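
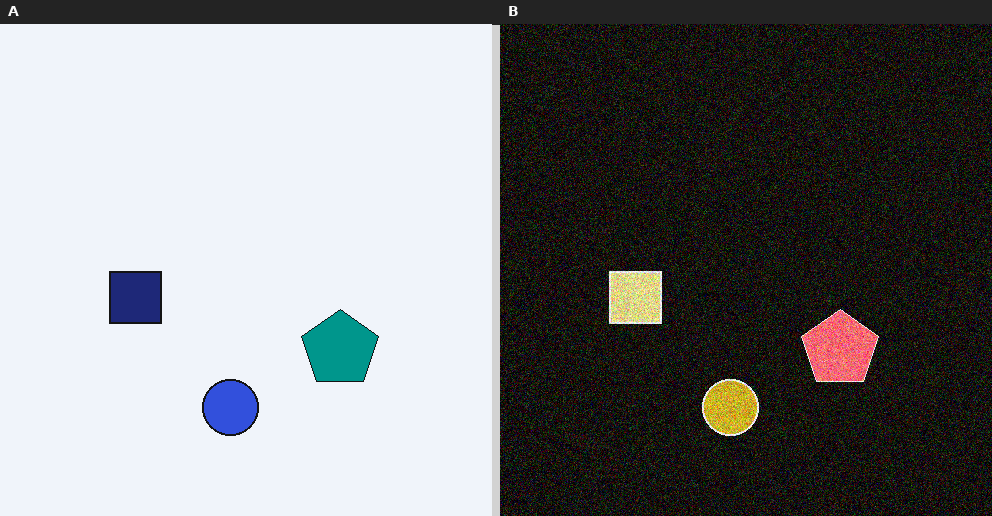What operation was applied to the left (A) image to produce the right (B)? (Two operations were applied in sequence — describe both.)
It was color-inverted (negative), then degraded with heavy additive noise.

The light background has become dark and every shape's color is its complement — a photographic negative. Random speckle covers the whole image, including the flat background.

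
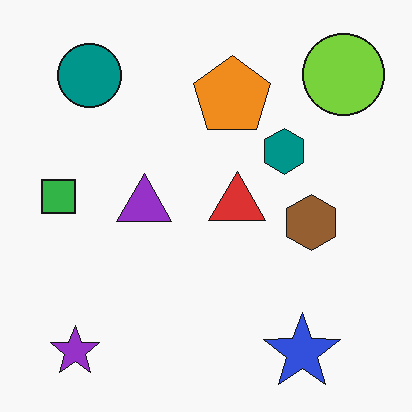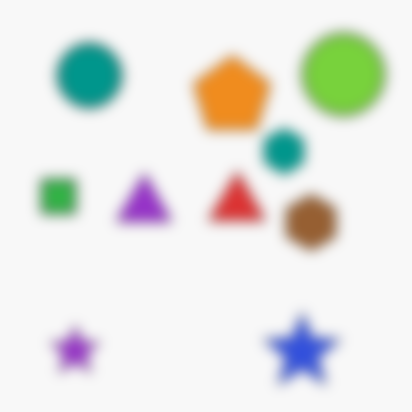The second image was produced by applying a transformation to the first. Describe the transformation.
This is the original image strongly gaussian-blurred.

Shape edges and outlines are uniformly softened across the whole image.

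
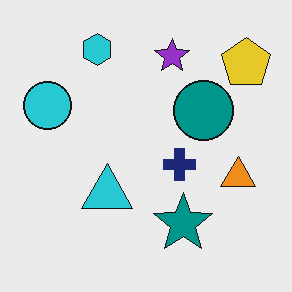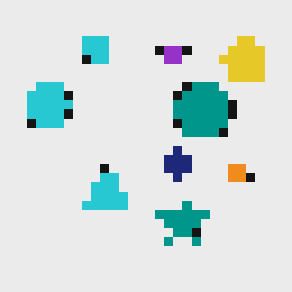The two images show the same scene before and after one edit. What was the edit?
The image was coarsely pixelated.

Shapes are reduced to large square blocks; fine edges and outlines are lost — a downscale-then-upscale (mosaic) effect.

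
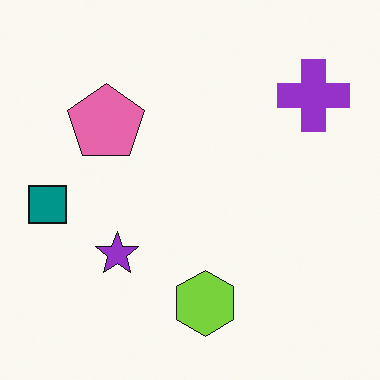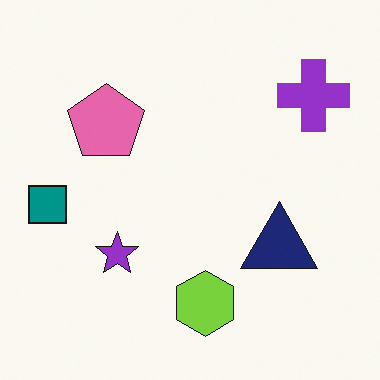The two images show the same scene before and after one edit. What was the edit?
The image was overlaid with an additional navy triangle.

A navy triangle appears in the second image that is absent from the first.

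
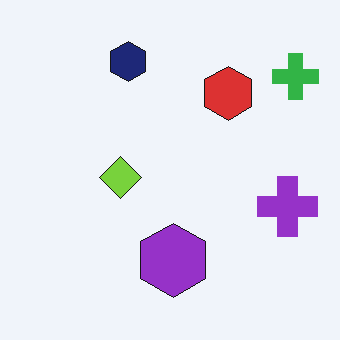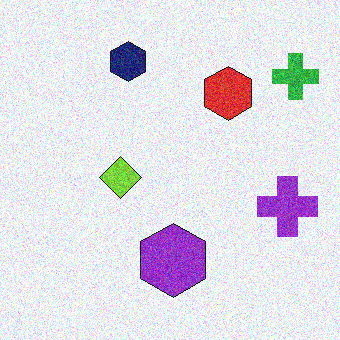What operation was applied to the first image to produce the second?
The image was degraded with moderate additive noise.

Random speckle covers the whole image, including the flat background.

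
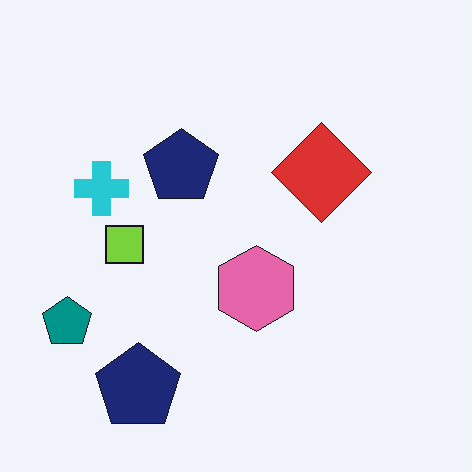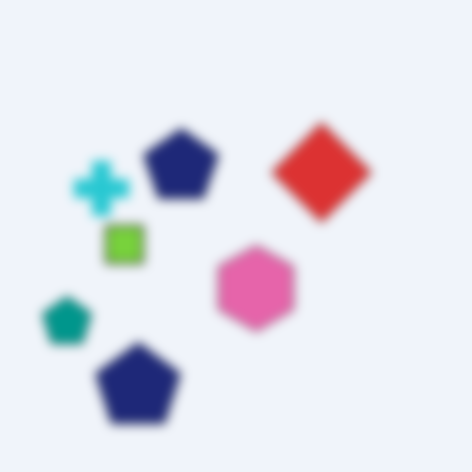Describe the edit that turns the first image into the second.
The second image is the first heavily blurred.

Shape edges and outlines are uniformly softened across the whole image.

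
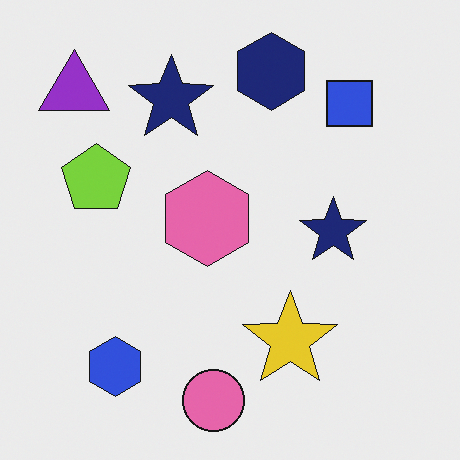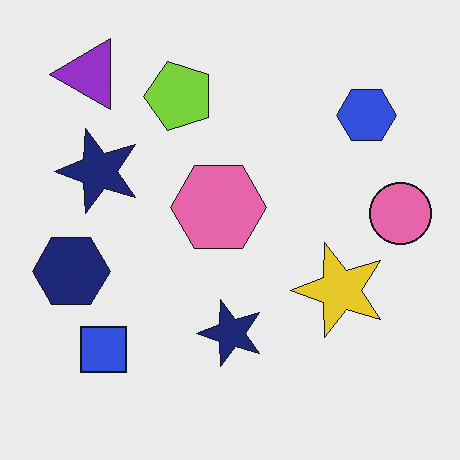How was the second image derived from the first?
The transformation is: transposed (reflected across the top-left ↔ bottom-right diagonal).

Shapes have swapped their row and column positions — what was in the top-right is now in the bottom-left — a diagonal reflection.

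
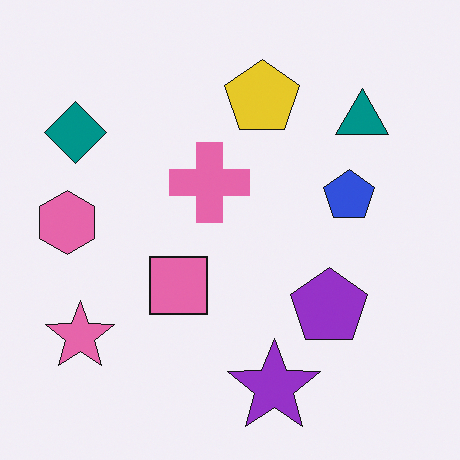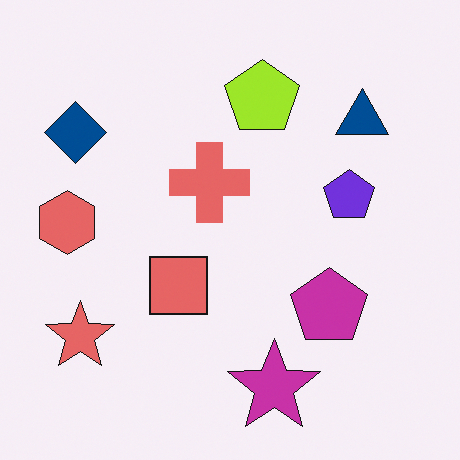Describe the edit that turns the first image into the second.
This is the original image hue-shifted slightly.

Every shape's color has rotated by the same amount around the hue wheel — a uniform hue shift.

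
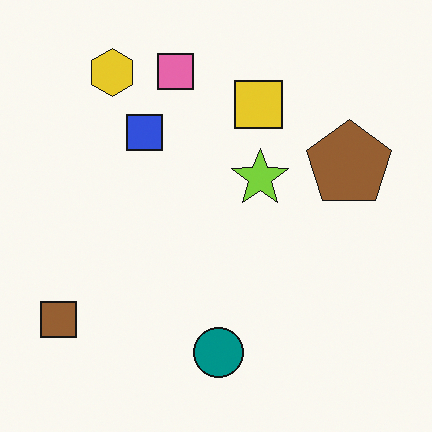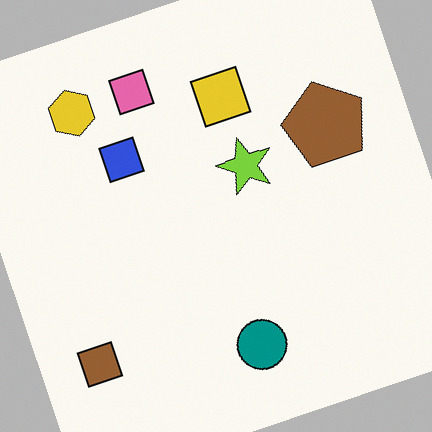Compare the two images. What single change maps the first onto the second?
The second image is the first rotated counter-clockwise by a clearly visible amount.

Every shape is tilted by the same angle and the image corners show triangular fill wedges — a whole-image rotation by a non-right angle.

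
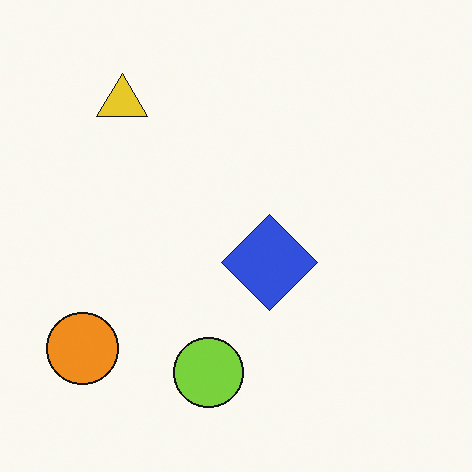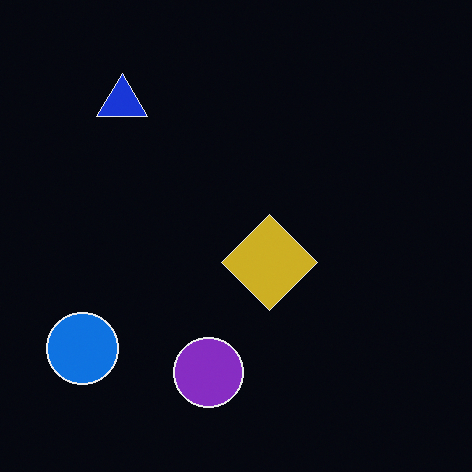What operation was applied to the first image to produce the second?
Color-inverted (negative).

The light background has become dark and every shape's color is its complement — a photographic negative.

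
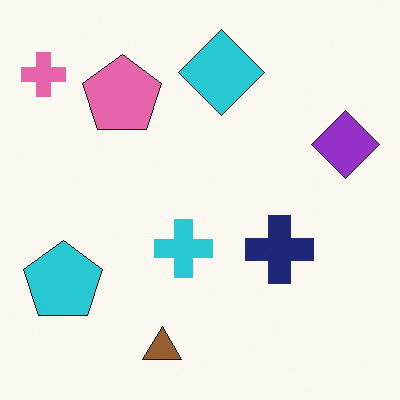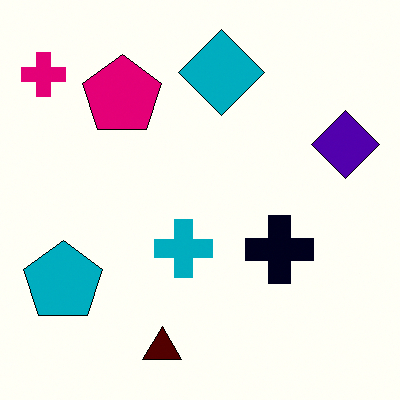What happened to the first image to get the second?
This is the original image boosted in contrast.

Tones are pushed away from mid-grey across the whole image — a global contrast change.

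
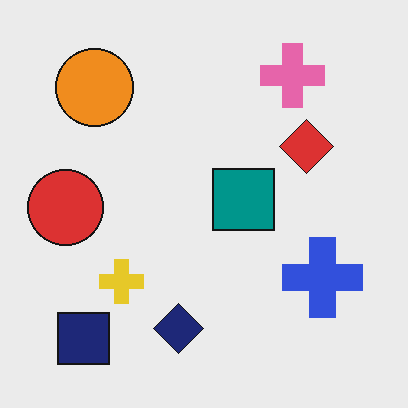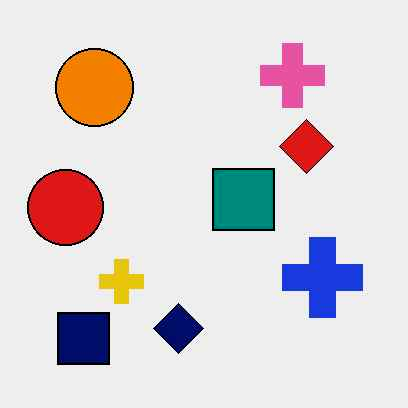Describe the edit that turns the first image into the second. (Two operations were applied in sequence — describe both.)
The second image is the first JPEG-compressed with visible artifacts, then given slightly increased contrast.

Blocky 8×8 compression artifacts appear around shape edges and the flat background shows ringing — characteristic JPEG degradation. Tones are pushed away from mid-grey across the whole image — a global contrast change.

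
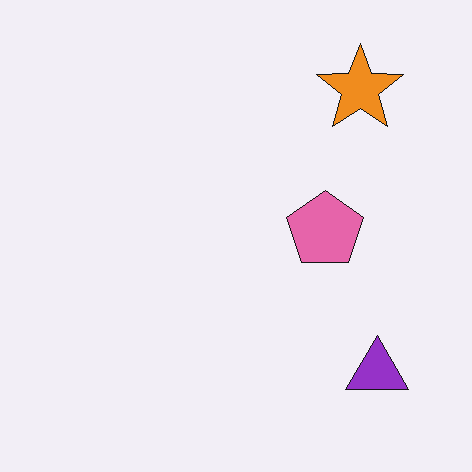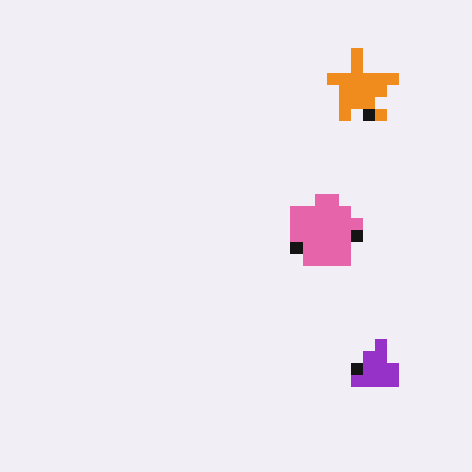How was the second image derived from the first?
The second image is the first coarsely pixelated.

Shapes are reduced to large square blocks; fine edges and outlines are lost — a downscale-then-upscale (mosaic) effect.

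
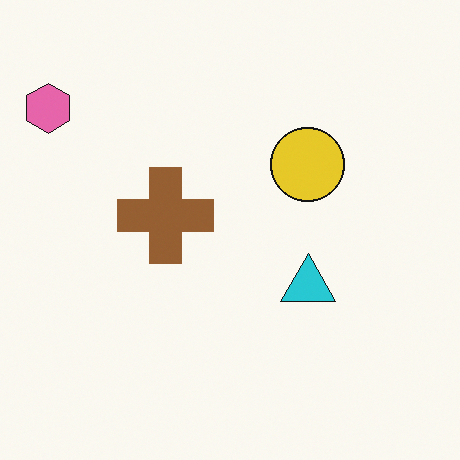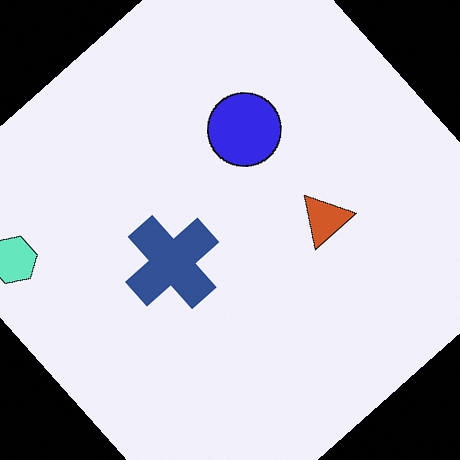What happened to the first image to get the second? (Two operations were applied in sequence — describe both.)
The image was hue-shifted by a large amount, then rotated counter-clockwise by a large amount — several tens of degrees.

Every shape's color has rotated by the same amount around the hue wheel — a uniform hue shift. Every shape is tilted by the same angle and the image corners show triangular fill wedges — a whole-image rotation by a non-right angle.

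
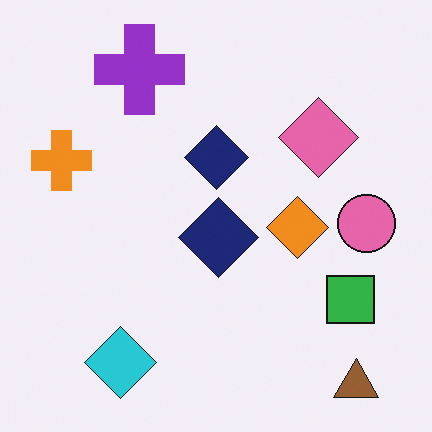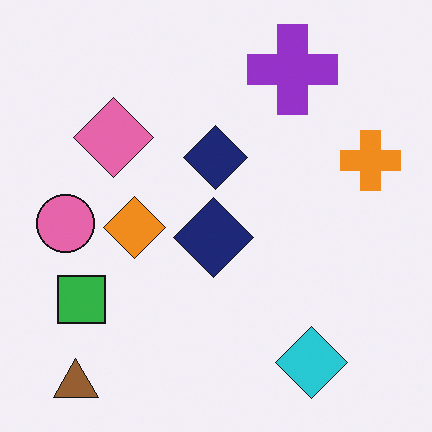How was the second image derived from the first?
Flipped horizontally (left ↔ right).

The orange cross is in the left of the first image and the right of the second — shapes on opposite sides of the vertical midline have swapped in a mirror flip.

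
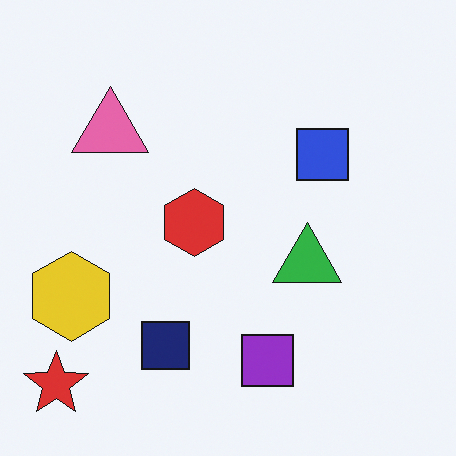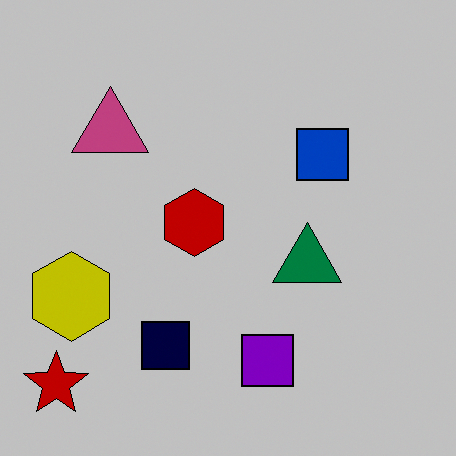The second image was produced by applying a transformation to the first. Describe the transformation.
Heavily posterized to just a handful of flat colors.

Each flat color has snapped to a coarser quantized level — most visibly, the near-white background has dropped to a flat grey.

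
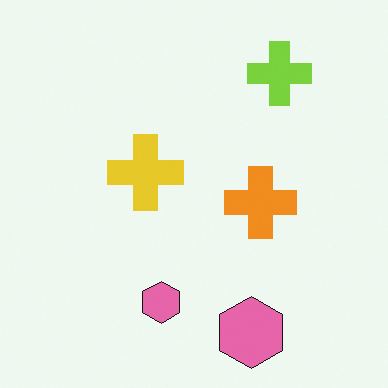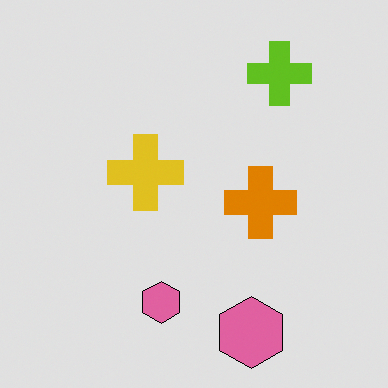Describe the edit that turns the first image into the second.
It was posterized to a reduced palette.

Each flat color has snapped to a coarser quantized level — most visibly, the near-white background has dropped to a flat grey.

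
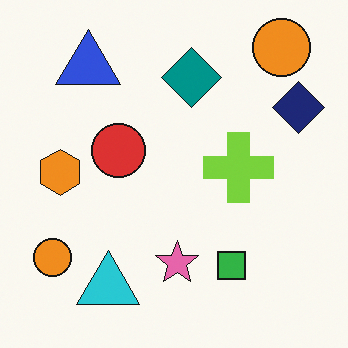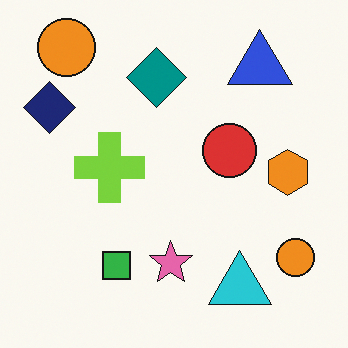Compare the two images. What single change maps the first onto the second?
It was flipped horizontally (left ↔ right).

The navy diamond is in the top-right of the first image and the top-left of the second — shapes on opposite sides of the vertical midline have swapped in a mirror flip.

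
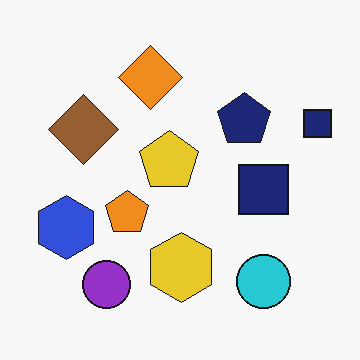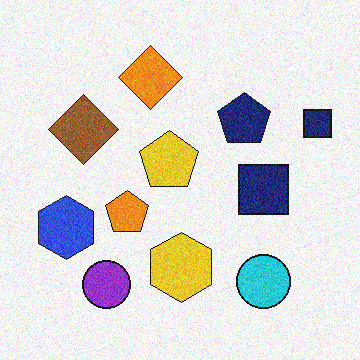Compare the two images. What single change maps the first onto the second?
The transformation is: degraded with moderate additive noise.

Random speckle covers the whole image, including the flat background.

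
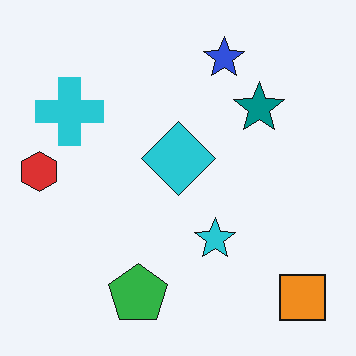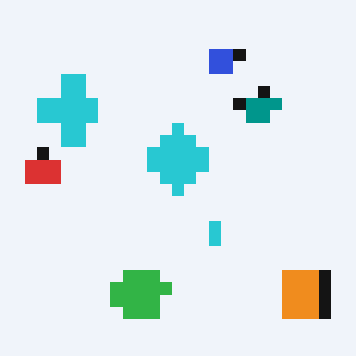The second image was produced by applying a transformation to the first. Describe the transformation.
It was coarsely pixelated.

Shapes are reduced to large square blocks; fine edges and outlines are lost — a downscale-then-upscale (mosaic) effect.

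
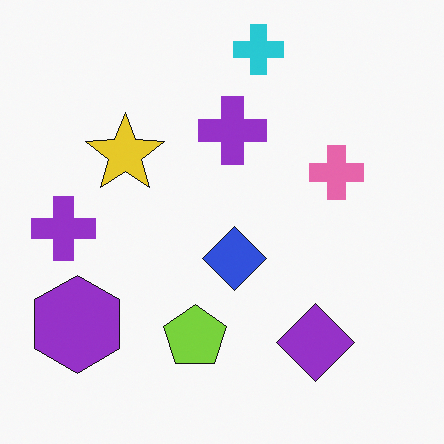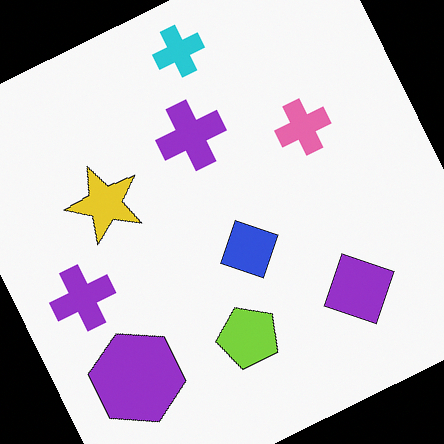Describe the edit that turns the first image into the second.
The transformation is: rotated counter-clockwise by a moderate amount.

Every shape is tilted by the same angle and the image corners show triangular fill wedges — a whole-image rotation by a non-right angle.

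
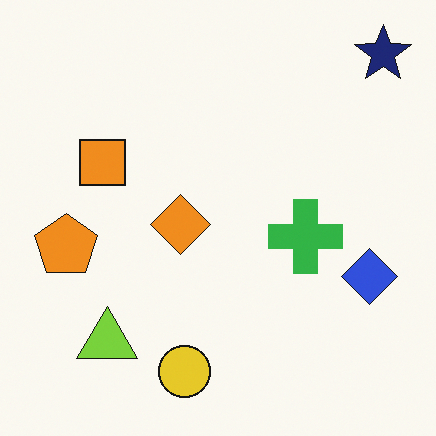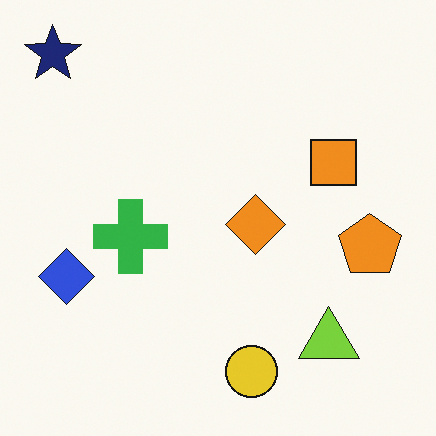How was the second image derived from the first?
The image was flipped horizontally (left ↔ right).

The navy star is in the top-right of the first image and the top-left of the second — shapes on opposite sides of the vertical midline have swapped in a mirror flip.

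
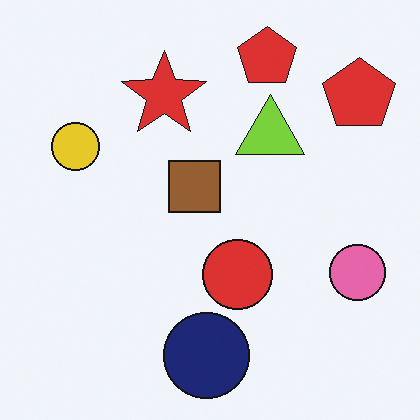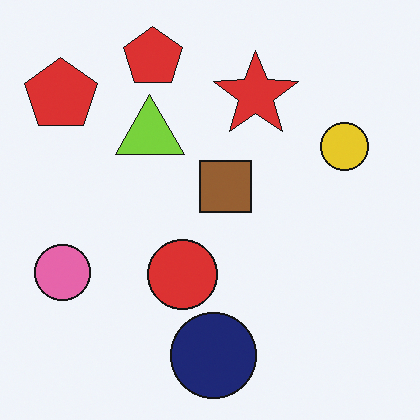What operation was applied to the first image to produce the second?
The transformation is: flipped horizontally (left ↔ right).

The pink circle is in the right of the first image and the left of the second — shapes on opposite sides of the vertical midline have swapped in a mirror flip.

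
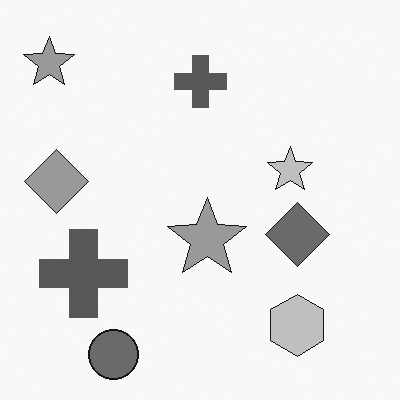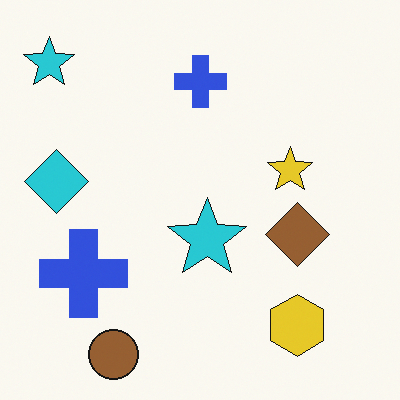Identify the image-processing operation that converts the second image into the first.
The transformation is: converted to grayscale.

All color is removed — every shape is now a shade of grey.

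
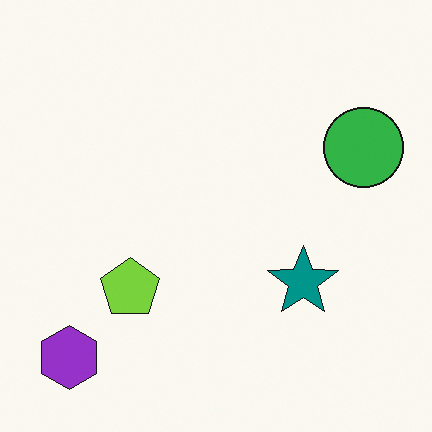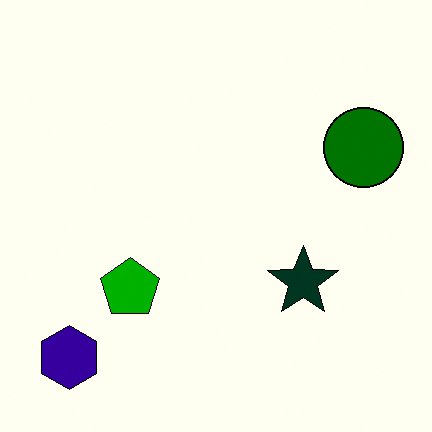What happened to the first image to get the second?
The transformation is: given much higher contrast.

Tones are pushed away from mid-grey across the whole image — a global contrast change.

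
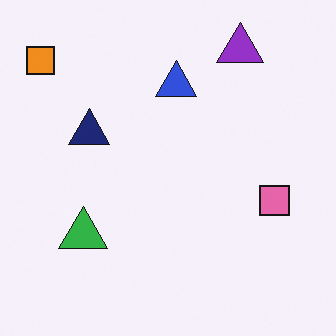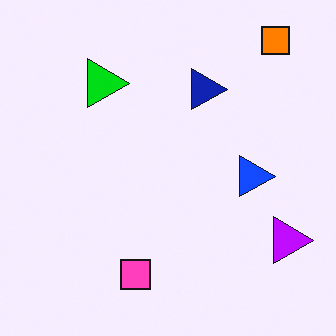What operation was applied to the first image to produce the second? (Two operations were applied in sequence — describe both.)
It was rotated 90° clockwise, then heavily oversaturated.

The orange square sits in the top-left of the first image and the top-right of the second — consistent with a whole-image 90° clockwise rotation. All colors are more vivid — a global saturation change.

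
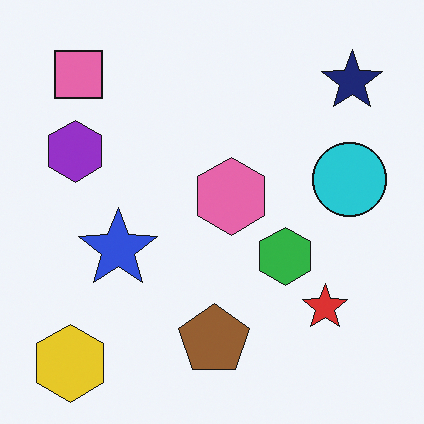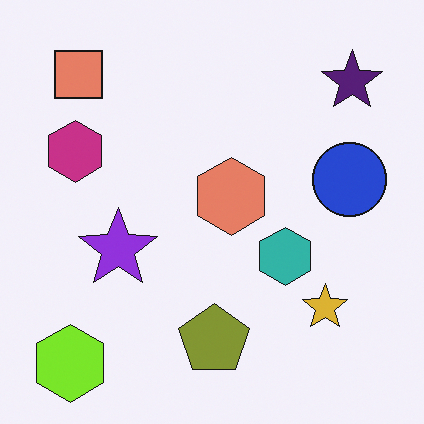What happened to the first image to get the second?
The transformation is: hue-shifted by a small amount.

Every shape's color has rotated by the same amount around the hue wheel — a uniform hue shift.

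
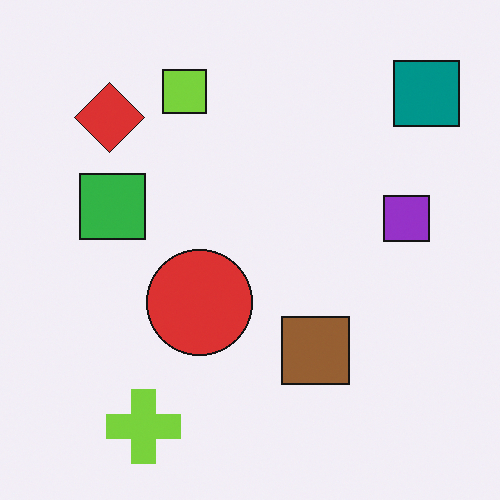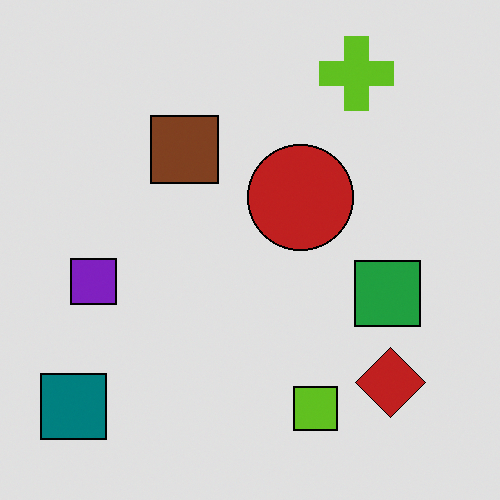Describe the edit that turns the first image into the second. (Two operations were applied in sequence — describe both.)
This is the original image rotated 180°, then posterized to a reduced palette.

The teal square sits in the top-right of the first image and the bottom-left of the second — consistent with a whole-image 180° rotation. Each flat color has snapped to a coarser quantized level — most visibly, the near-white background has dropped to a flat grey.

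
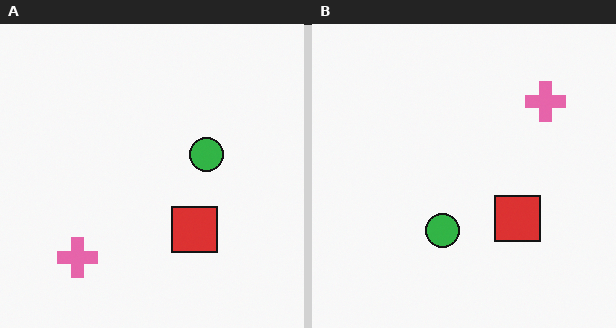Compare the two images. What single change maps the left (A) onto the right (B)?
It was transposed (reflected across the top-left ↔ bottom-right diagonal).

Shapes have swapped their row and column positions — what was in the top-right is now in the bottom-left — a diagonal reflection.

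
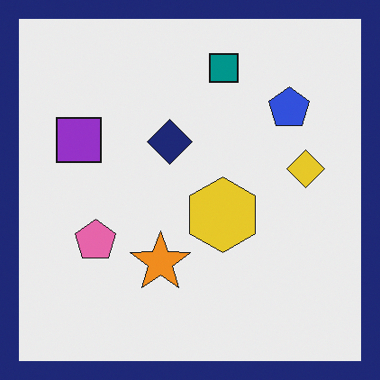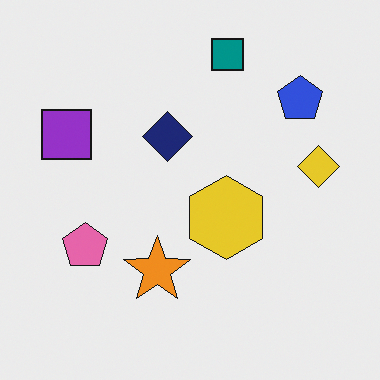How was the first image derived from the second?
The image was framed with a navy border.

A solid navy frame runs around the edge of the first image, with the content slightly shrunk inside it.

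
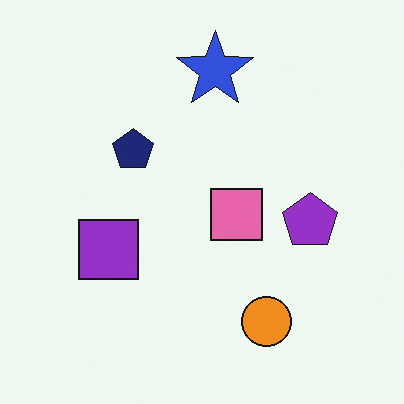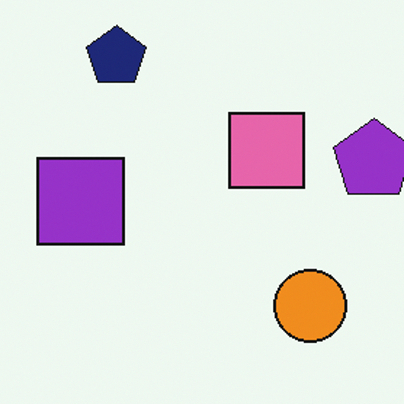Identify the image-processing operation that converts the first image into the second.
The image was cropped slightly and scaled back up.

The visible shapes are larger and the field of view is narrower; shapes near the original edges may be partly or wholly outside the frame — a crop-and-rescale.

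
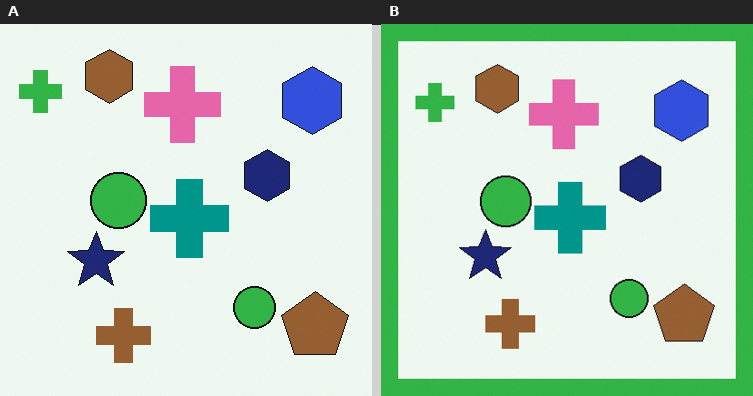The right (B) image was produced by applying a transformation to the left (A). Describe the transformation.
The transformation is: framed with a green border.

A solid green frame runs around the edge of the right (B) image, with the content slightly shrunk inside it.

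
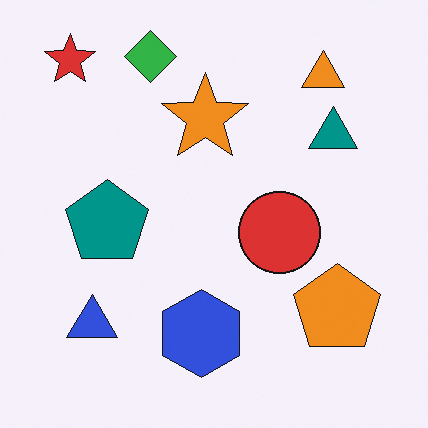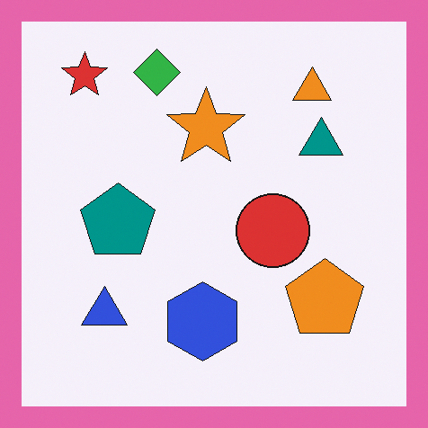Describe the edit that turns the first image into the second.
The transformation is: framed with a pink border.

A solid pink frame runs around the edge of the second image, with the content slightly shrunk inside it.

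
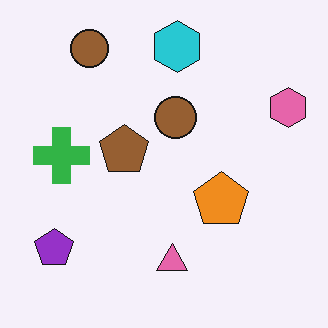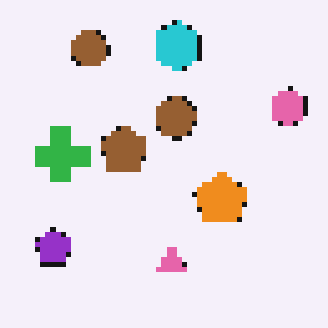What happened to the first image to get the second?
The image was lightly pixelated (a mild mosaic effect).

Shapes are reduced to large square blocks; fine edges and outlines are lost — a downscale-then-upscale (mosaic) effect.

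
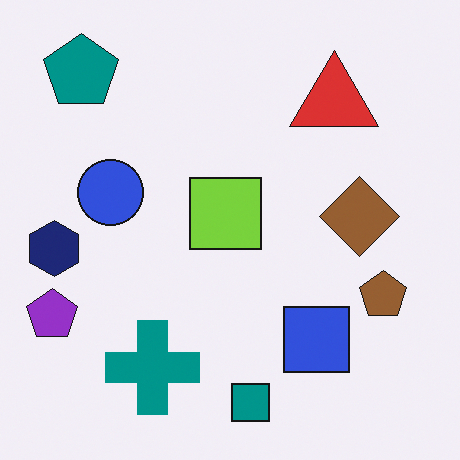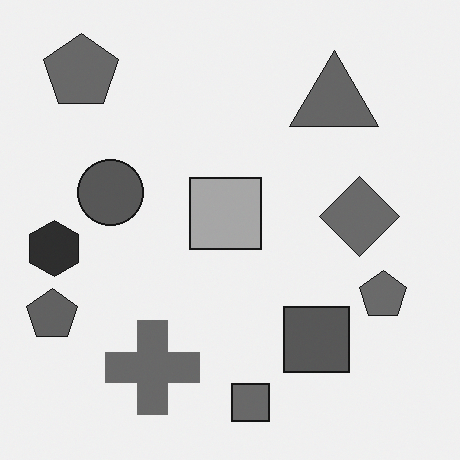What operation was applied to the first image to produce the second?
The second image is the first converted to grayscale.

All color is removed — every shape is now a shade of grey.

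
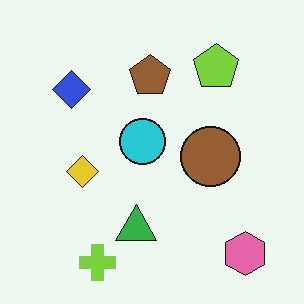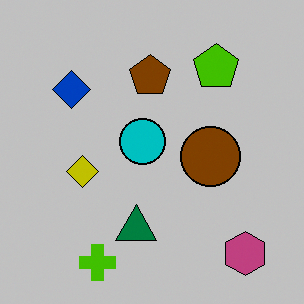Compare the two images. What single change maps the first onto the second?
It was aggressively posterized.

Each flat color has snapped to a coarser quantized level — most visibly, the near-white background has dropped to a flat grey.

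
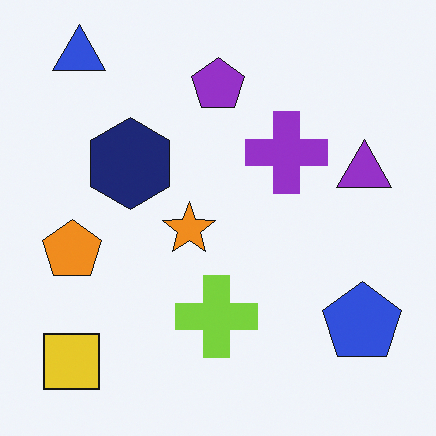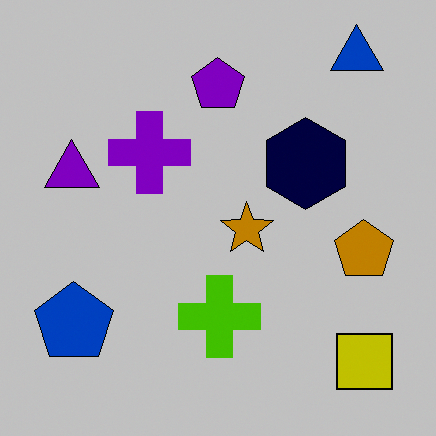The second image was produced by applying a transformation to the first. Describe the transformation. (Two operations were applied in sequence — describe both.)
The image was aggressively posterized, then flipped horizontally (left ↔ right).

Each flat color has snapped to a coarser quantized level — most visibly, the near-white background has dropped to a flat grey. The yellow square is in the bottom-left of the first image and the bottom-right of the second — shapes on opposite sides of the vertical midline have swapped in a mirror flip.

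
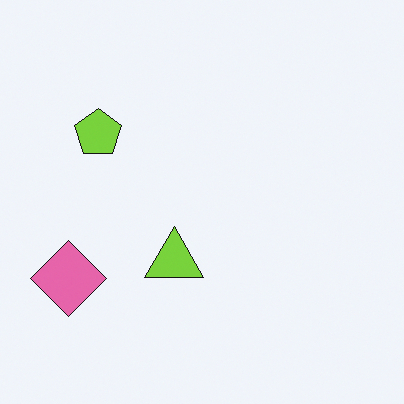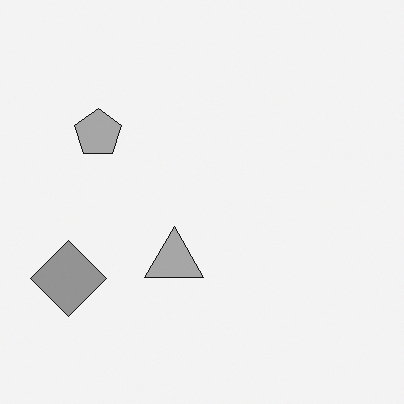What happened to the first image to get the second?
It was converted to grayscale.

All color is removed — every shape is now a shade of grey.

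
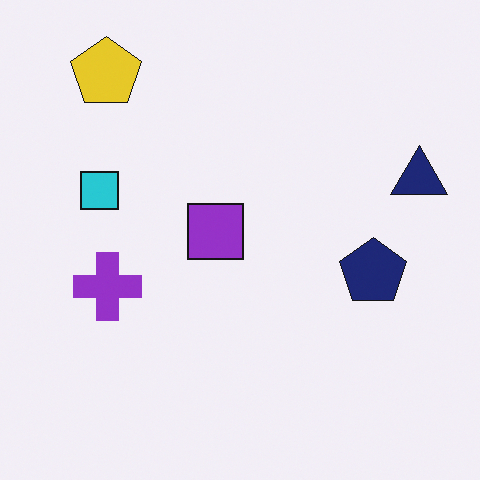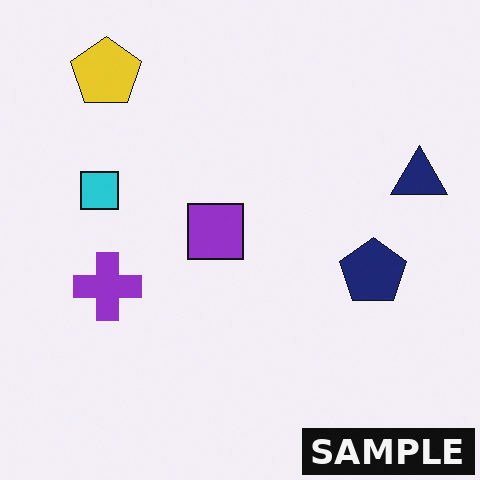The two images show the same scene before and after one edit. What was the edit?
The second image is the first watermarked with the text "SAMPLE" in the lower-right corner.

A dark label reading "SAMPLE" appears in the lower-right corner.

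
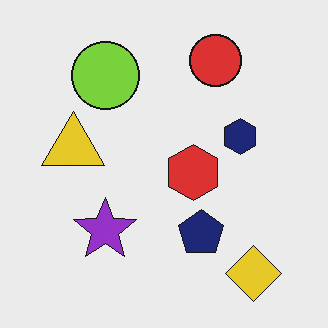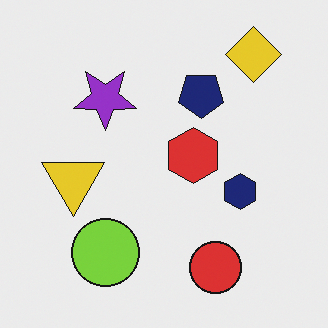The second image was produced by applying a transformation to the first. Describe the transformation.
This is the original image flipped vertically (top ↔ bottom).

The yellow diamond is in the bottom-right of the first image and the top-right of the second — shapes on opposite sides of the horizontal midline have swapped in a mirror flip.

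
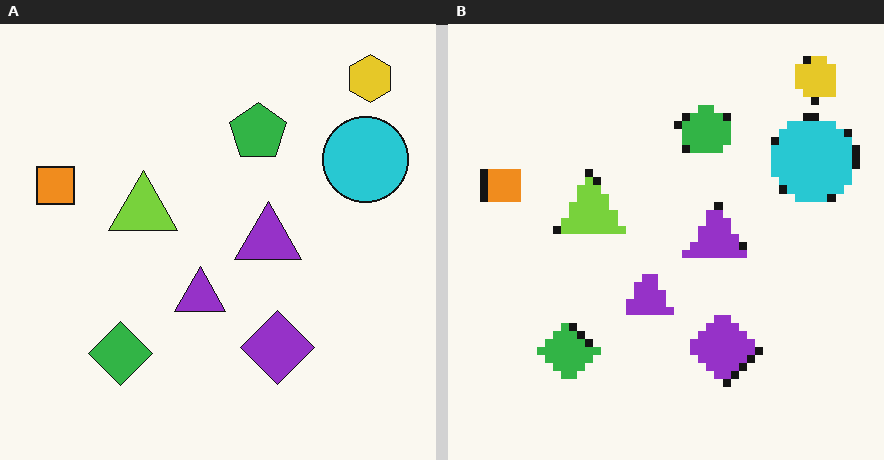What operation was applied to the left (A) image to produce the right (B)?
It was moderately pixelated.

Shapes are reduced to large square blocks; fine edges and outlines are lost — a downscale-then-upscale (mosaic) effect.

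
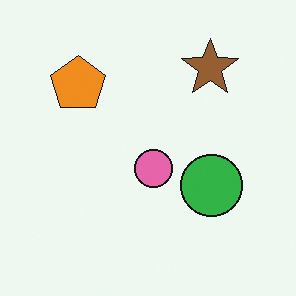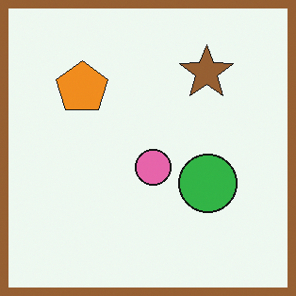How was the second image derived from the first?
The second image is the first framed with a brown border.

A solid brown frame runs around the edge of the second image, with the content slightly shrunk inside it.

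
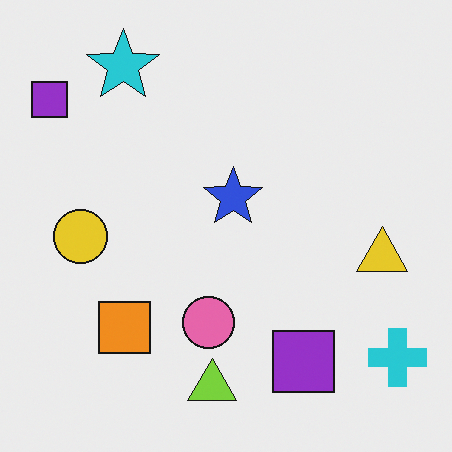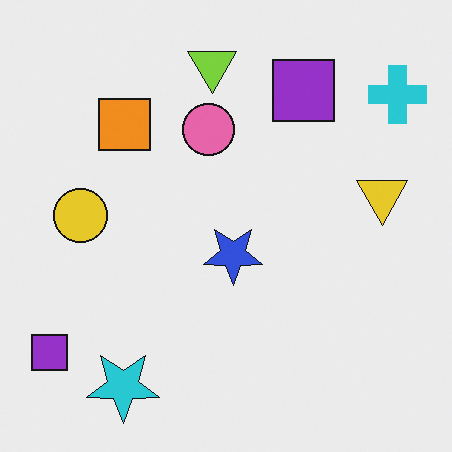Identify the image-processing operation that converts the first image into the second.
The image was flipped vertically (top ↔ bottom).

The lime triangle is in the bottom of the first image and the top of the second — shapes on opposite sides of the horizontal midline have swapped in a mirror flip.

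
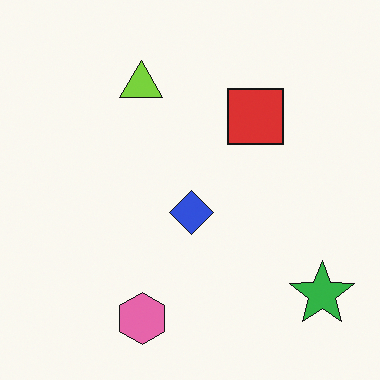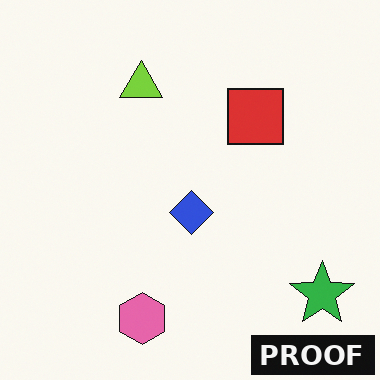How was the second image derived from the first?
Watermarked with the text "PROOF" in the lower-right corner.

A dark label reading "PROOF" appears in the lower-right corner.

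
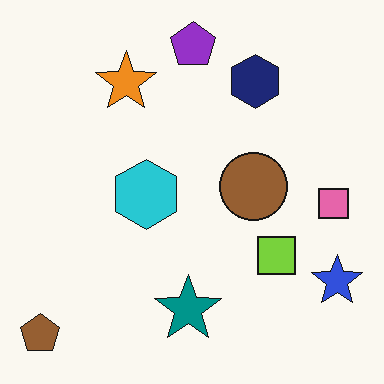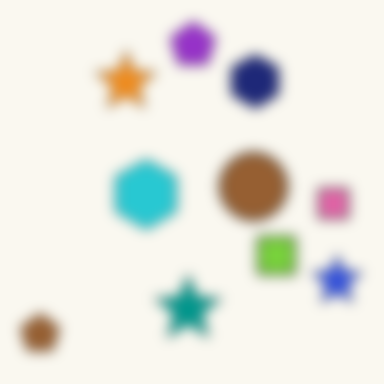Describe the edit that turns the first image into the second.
The image was heavily blurred.

Shape edges and outlines are uniformly softened across the whole image.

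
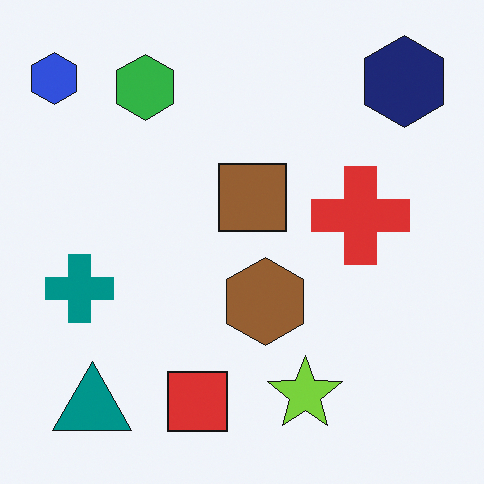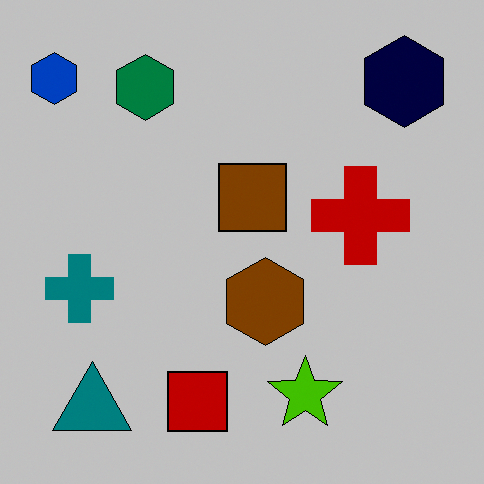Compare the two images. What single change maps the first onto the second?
The second image is the first heavily posterized to just a handful of flat colors.

Each flat color has snapped to a coarser quantized level — most visibly, the near-white background has dropped to a flat grey.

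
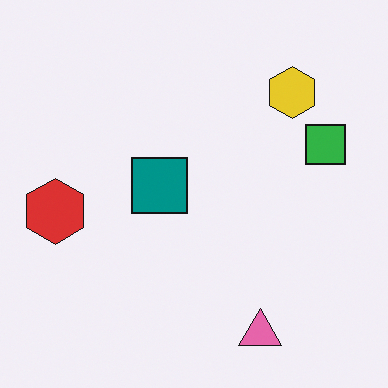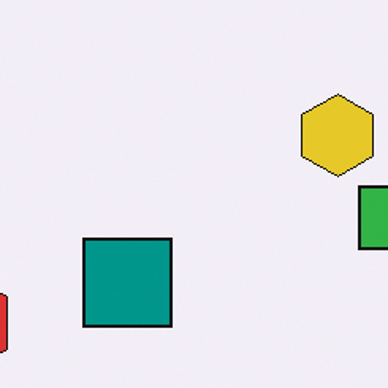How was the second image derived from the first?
Cropped slightly and scaled back up.

The visible shapes are larger and the field of view is narrower; shapes near the original edges may be partly or wholly outside the frame — a crop-and-rescale.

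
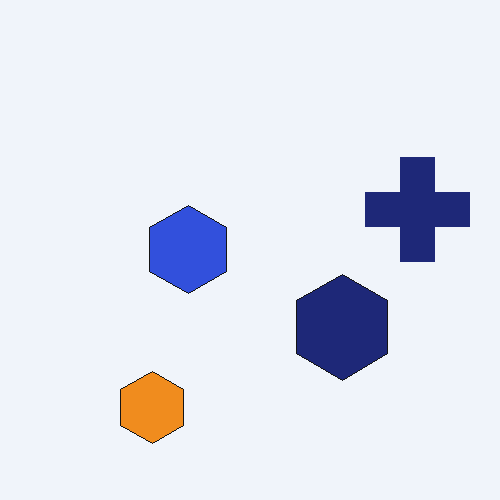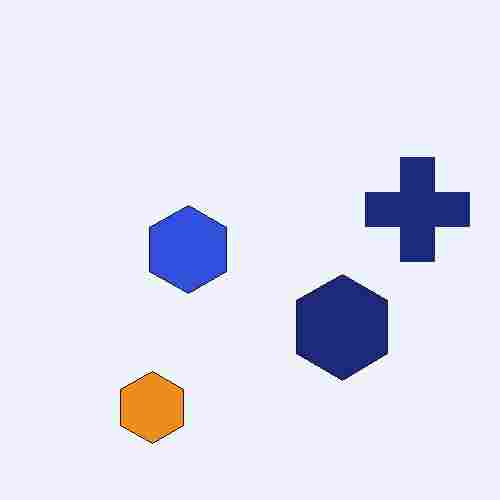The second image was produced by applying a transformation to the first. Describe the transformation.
It was degraded with heavy JPEG compression.

Blocky 8×8 compression artifacts appear around shape edges and the flat background shows ringing — characteristic JPEG degradation.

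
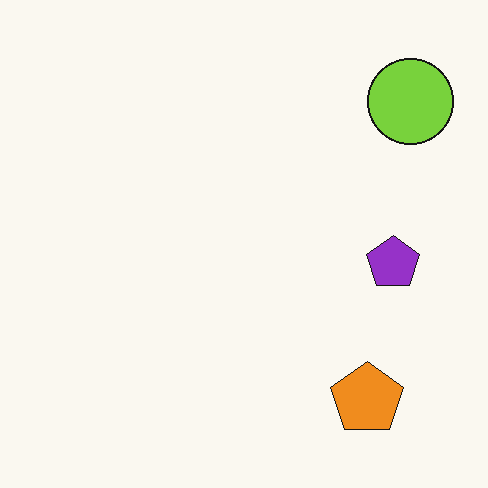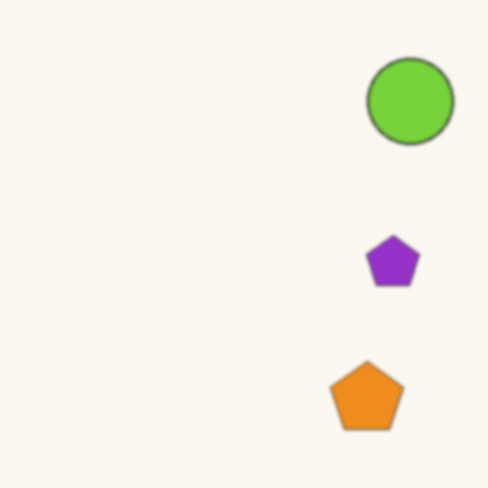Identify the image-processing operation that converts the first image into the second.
The transformation is: given a subtle gaussian blur.

Shape edges and outlines are uniformly softened across the whole image.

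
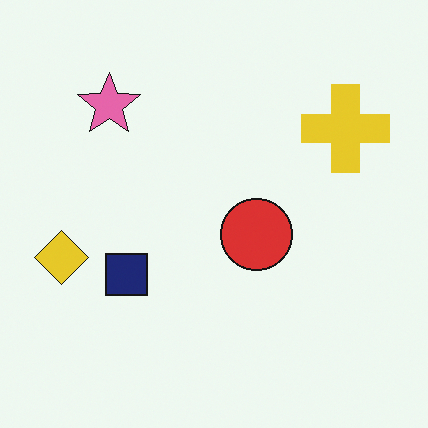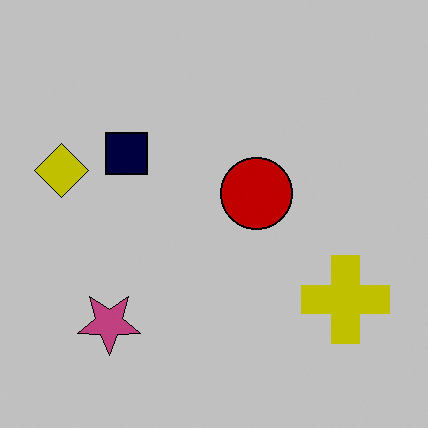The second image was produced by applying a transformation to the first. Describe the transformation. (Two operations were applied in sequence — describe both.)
It was flipped vertically (top ↔ bottom), then heavily posterized to just a handful of flat colors.

The pink star is in the top-left of the first image and the bottom-left of the second — shapes on opposite sides of the horizontal midline have swapped in a mirror flip. Each flat color has snapped to a coarser quantized level — most visibly, the near-white background has dropped to a flat grey.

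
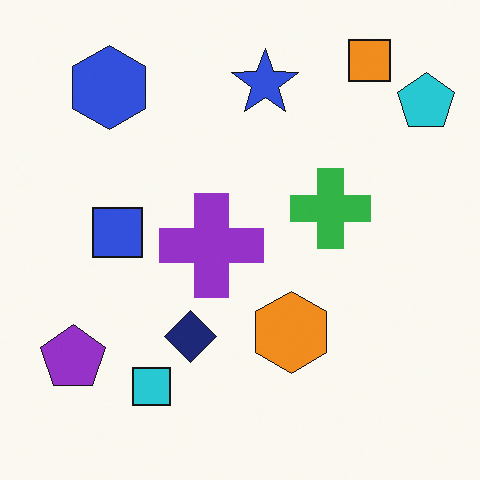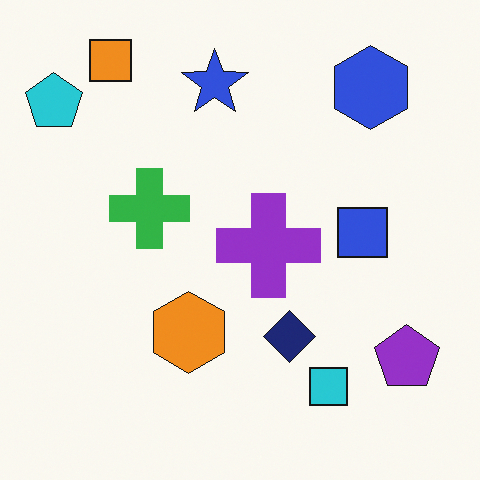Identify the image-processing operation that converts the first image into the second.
The image was flipped horizontally (left ↔ right).

The cyan pentagon is in the top-right of the first image and the top-left of the second — shapes on opposite sides of the vertical midline have swapped in a mirror flip.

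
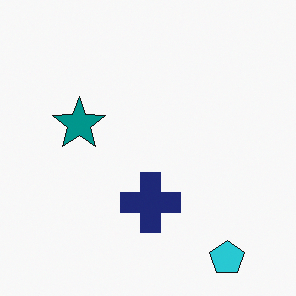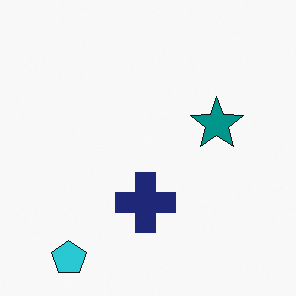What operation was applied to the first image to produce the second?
It was flipped horizontally (left ↔ right).

The cyan pentagon is in the bottom-right of the first image and the bottom-left of the second — shapes on opposite sides of the vertical midline have swapped in a mirror flip.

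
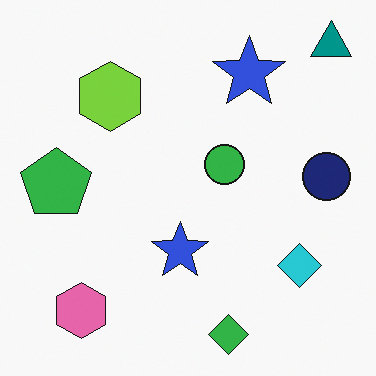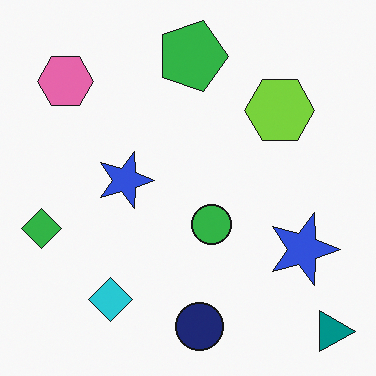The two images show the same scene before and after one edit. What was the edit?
Rotated 90° clockwise.

The teal triangle sits in the top-right of the first image and the bottom-right of the second — consistent with a whole-image 90° clockwise rotation.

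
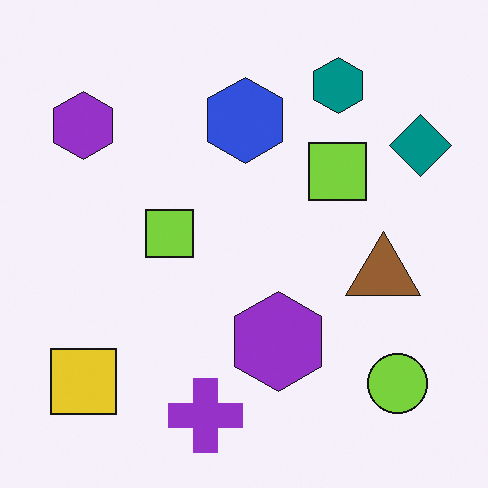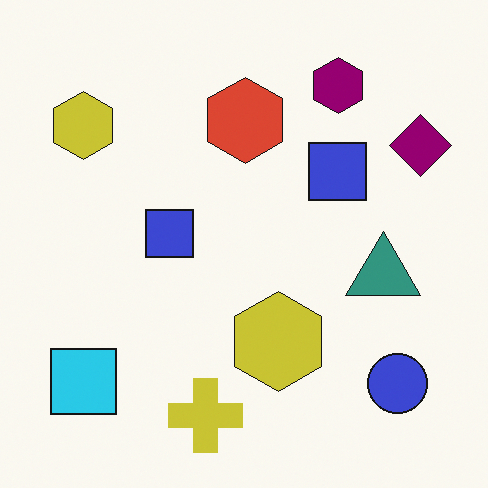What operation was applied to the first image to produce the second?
The transformation is: hue-shifted through roughly a third of the color wheel.

Every shape's color has rotated by the same amount around the hue wheel — a uniform hue shift.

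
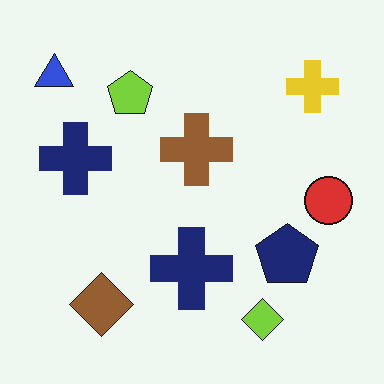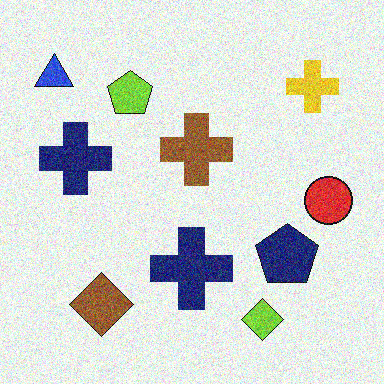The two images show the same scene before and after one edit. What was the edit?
The transformation is: degraded with moderate additive noise.

Random speckle covers the whole image, including the flat background.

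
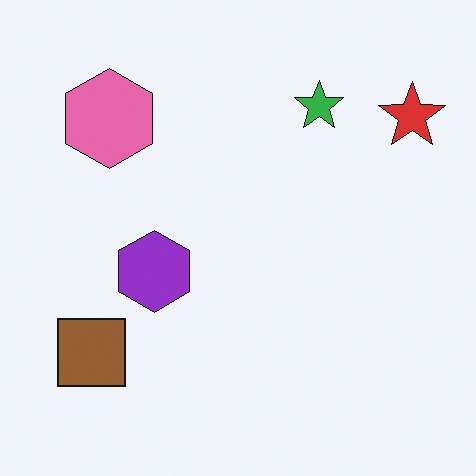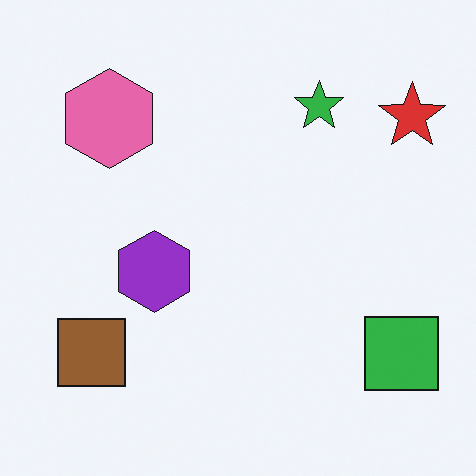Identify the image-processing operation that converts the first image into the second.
This is the original image overlaid with an additional green square.

A green square appears in the second image that is absent from the first.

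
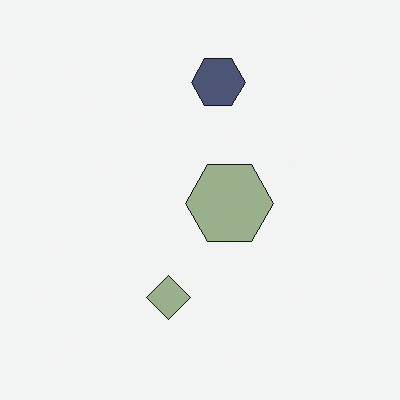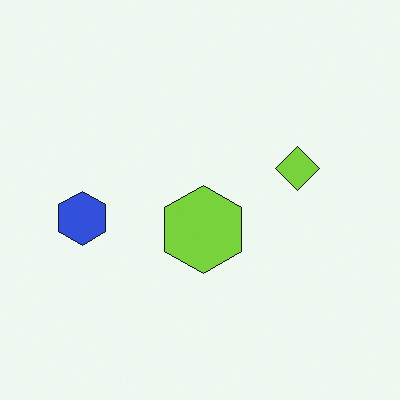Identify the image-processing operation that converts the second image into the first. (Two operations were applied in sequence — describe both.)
The first image is the second transposed (reflected across the top-left ↔ bottom-right diagonal), then made much more muted (saturation change).

Shapes have swapped their row and column positions — what was in the top-right is now in the bottom-left — a diagonal reflection. All colors are more muted and greyish — a global saturation change.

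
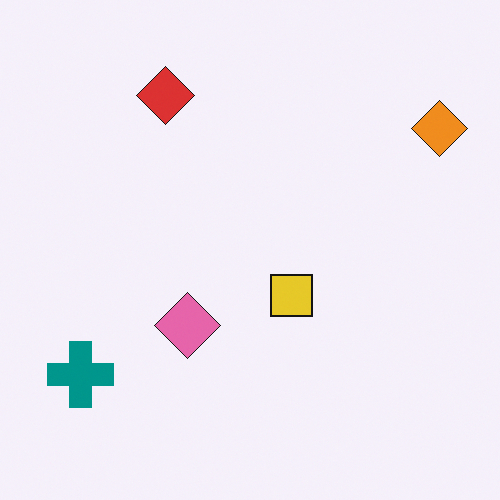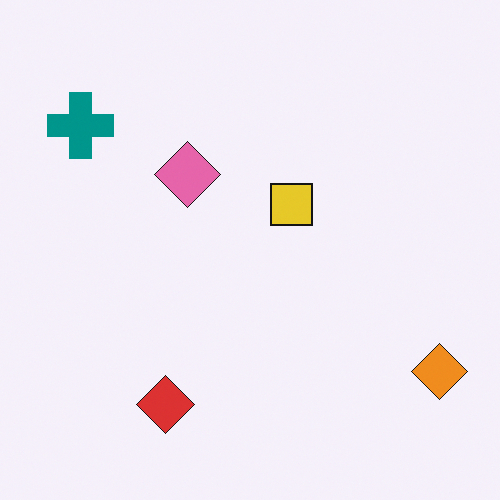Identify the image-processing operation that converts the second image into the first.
It was flipped vertically (top ↔ bottom).

The red diamond is in the bottom-left of the second image and the top-left of the first — shapes on opposite sides of the horizontal midline have swapped in a mirror flip.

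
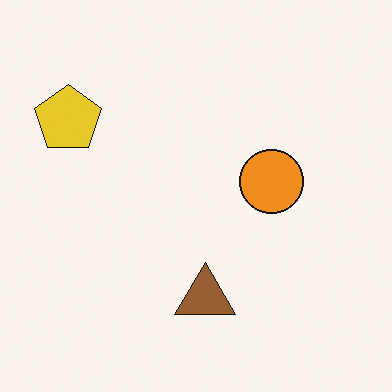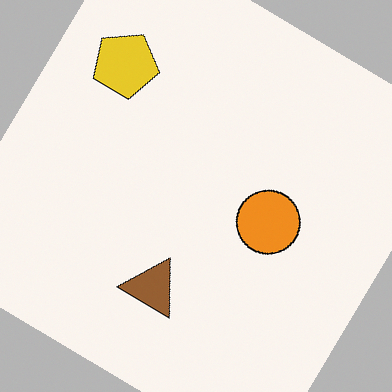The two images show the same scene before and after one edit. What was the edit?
The second image is the first rotated clockwise by a large amount — several tens of degrees.

Every shape is tilted by the same angle and the image corners show triangular fill wedges — a whole-image rotation by a non-right angle.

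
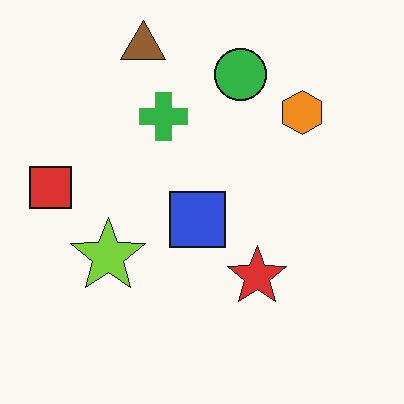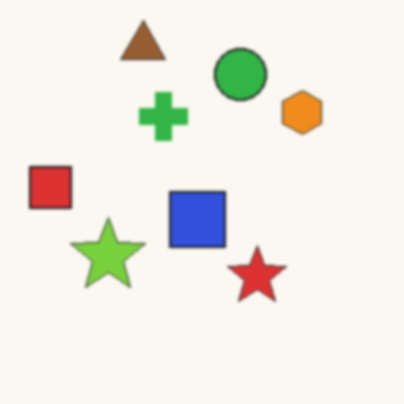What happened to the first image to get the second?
The second image is the first given a subtle gaussian blur.

Shape edges and outlines are uniformly softened across the whole image.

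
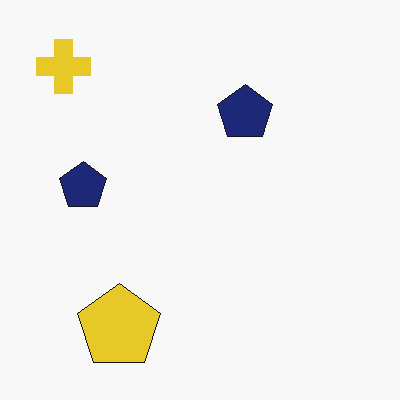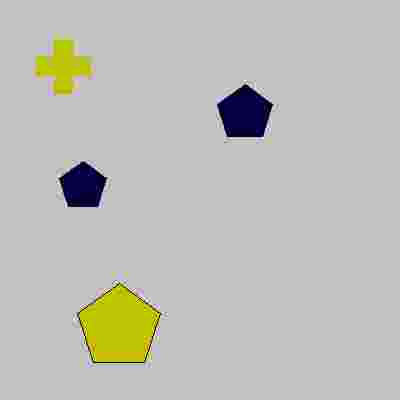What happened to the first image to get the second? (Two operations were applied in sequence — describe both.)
The image was heavily posterized to just a handful of flat colors, then degraded with heavy JPEG compression.

Each flat color has snapped to a coarser quantized level — most visibly, the near-white background has dropped to a flat grey. Blocky 8×8 compression artifacts appear around shape edges and the flat background shows ringing — characteristic JPEG degradation.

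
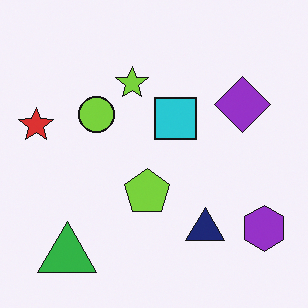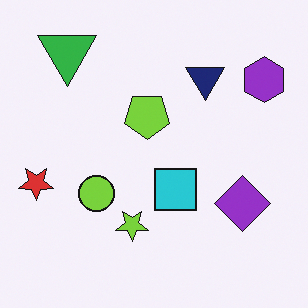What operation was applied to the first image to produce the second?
It was flipped vertically (top ↔ bottom).

The green triangle is in the bottom-left of the first image and the top-left of the second — shapes on opposite sides of the horizontal midline have swapped in a mirror flip.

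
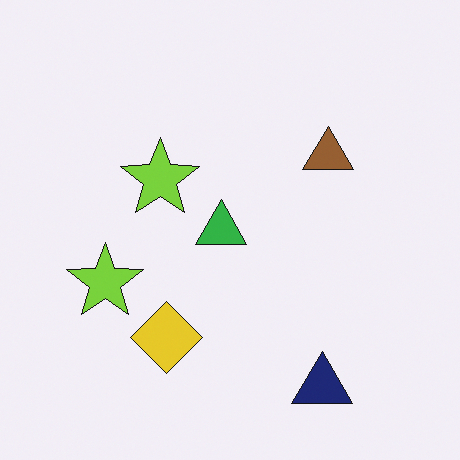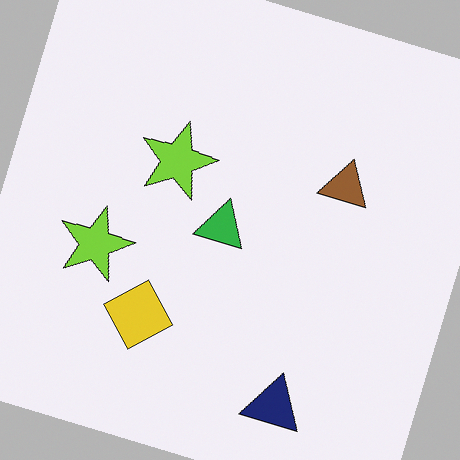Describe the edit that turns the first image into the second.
Rotated clockwise by a moderate amount.

Every shape is tilted by the same angle and the image corners show triangular fill wedges — a whole-image rotation by a non-right angle.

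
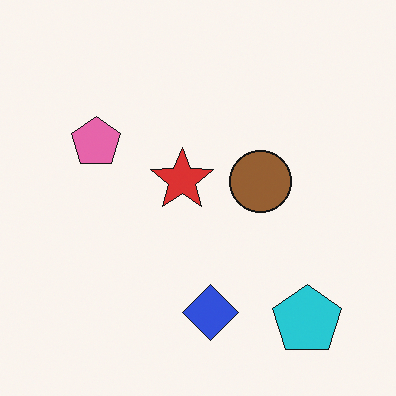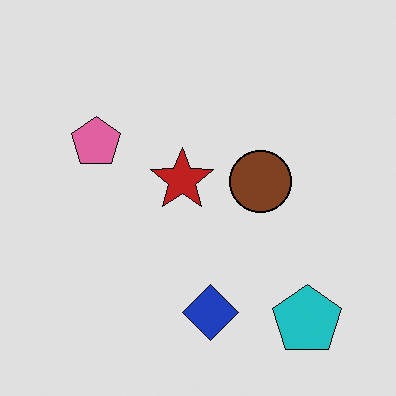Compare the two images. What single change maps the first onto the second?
It was posterized to a reduced palette.

Each flat color has snapped to a coarser quantized level — most visibly, the near-white background has dropped to a flat grey.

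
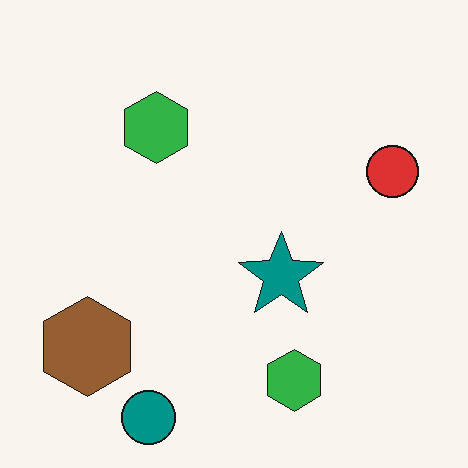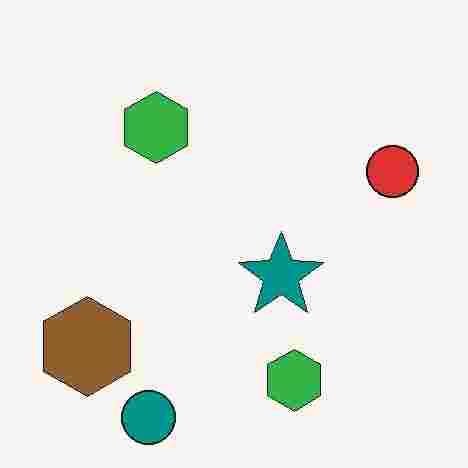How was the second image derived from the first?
This is the original image heavily JPEG-compressed with obvious blocking artifacts.

Blocky 8×8 compression artifacts appear around shape edges and the flat background shows ringing — characteristic JPEG degradation.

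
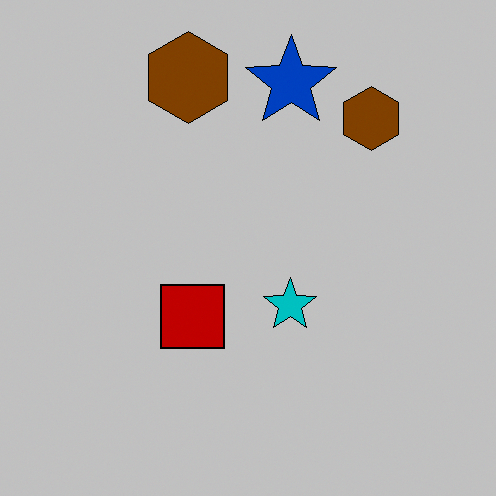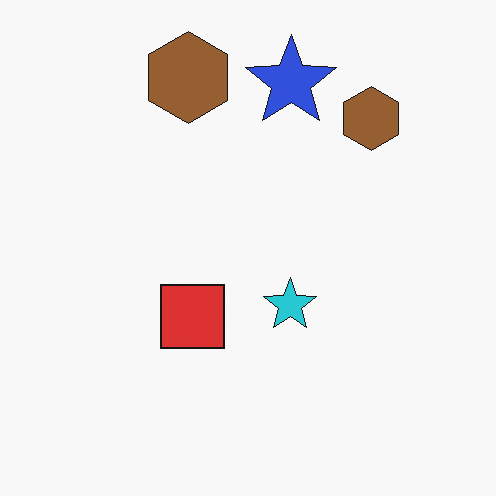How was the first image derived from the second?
The image was heavily posterized to just a handful of flat colors.

Each flat color has snapped to a coarser quantized level — most visibly, the near-white background has dropped to a flat grey.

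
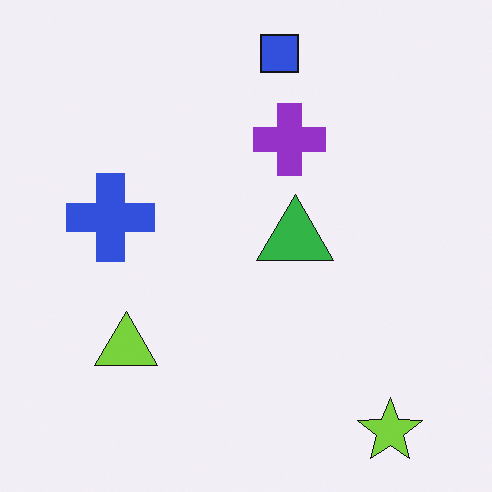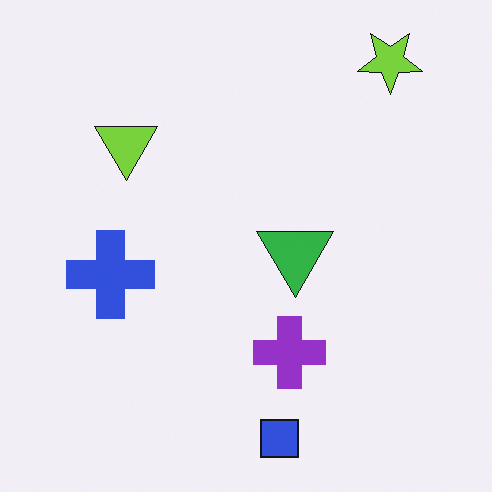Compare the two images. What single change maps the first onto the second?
The transformation is: flipped vertically (top ↔ bottom).

The blue square is in the top of the first image and the bottom of the second — shapes on opposite sides of the horizontal midline have swapped in a mirror flip.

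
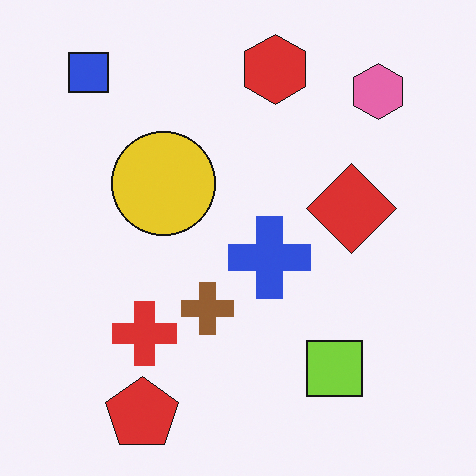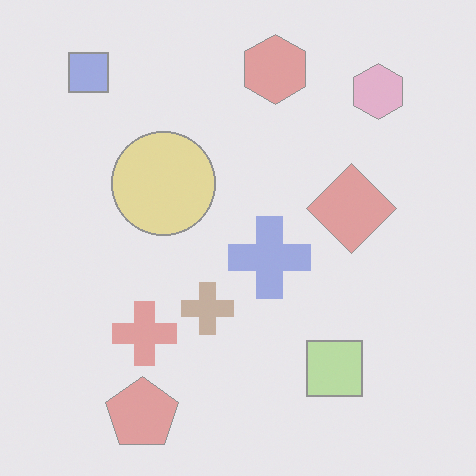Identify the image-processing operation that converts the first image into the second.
This is the original image given much lower contrast.

Tones are pushed toward mid-grey across the whole image — a global contrast change.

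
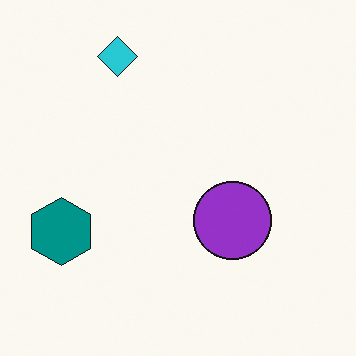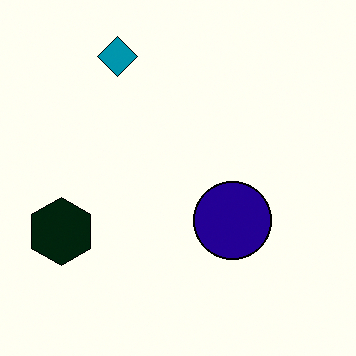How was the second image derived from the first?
The image was given much higher contrast.

Tones are pushed away from mid-grey across the whole image — a global contrast change.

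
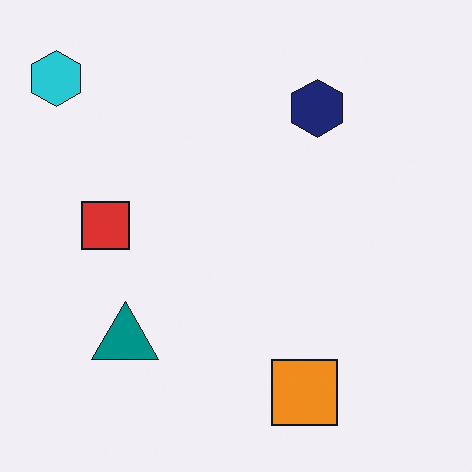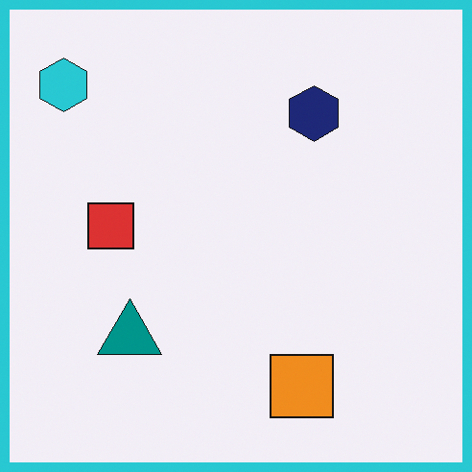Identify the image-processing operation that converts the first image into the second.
It was framed with a cyan border.

A solid cyan frame runs around the edge of the second image, with the content slightly shrunk inside it.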